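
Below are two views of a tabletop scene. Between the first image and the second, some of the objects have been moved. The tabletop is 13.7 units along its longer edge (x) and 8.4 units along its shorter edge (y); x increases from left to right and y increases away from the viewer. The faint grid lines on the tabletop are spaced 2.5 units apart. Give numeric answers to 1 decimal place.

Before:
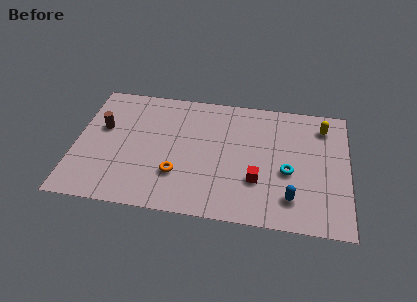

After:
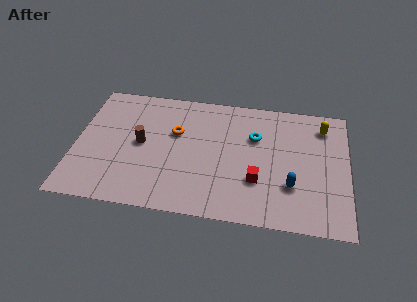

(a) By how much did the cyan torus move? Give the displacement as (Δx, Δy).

(-1.7, 2.1)

From the two frames, the cyan torus sits at roughly (10.7, 3.5) before and (9.0, 5.6) after.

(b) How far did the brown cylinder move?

2.2

The brown cylinder was near (1.3, 5.1) before and (3.3, 4.3) after, so it travelled √(2.0² + 0.8²) ≈ 2.2 units.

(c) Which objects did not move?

the yellow capsule and the red cube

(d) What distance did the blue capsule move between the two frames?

0.8

The blue capsule was near (10.9, 1.8) before and (10.9, 2.6) after, so it travelled √(0.0² + 0.8²) ≈ 0.8 units.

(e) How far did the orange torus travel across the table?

2.8

From (5.2, 2.5) to (5.0, 5.3), the orange torus covered √(0.2² + 2.8²) ≈ 2.8 units.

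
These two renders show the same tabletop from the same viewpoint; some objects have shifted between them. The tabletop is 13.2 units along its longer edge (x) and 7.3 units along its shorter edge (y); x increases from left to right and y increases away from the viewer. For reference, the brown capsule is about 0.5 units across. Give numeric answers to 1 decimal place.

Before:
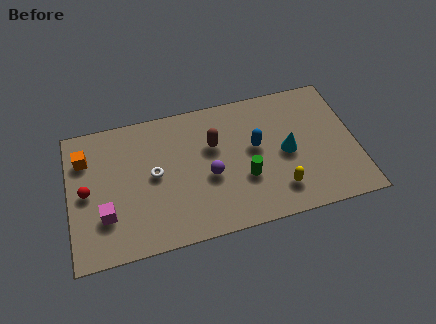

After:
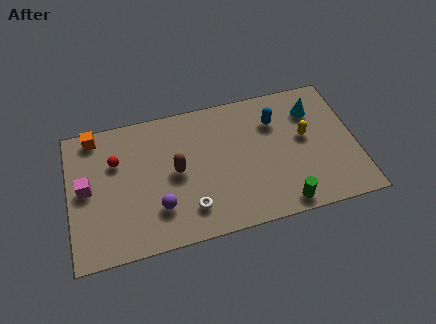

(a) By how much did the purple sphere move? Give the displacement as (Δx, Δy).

(-2.4, -1.1)

The purple sphere started near (6.4, 3.1) and ended near (4.0, 2.0).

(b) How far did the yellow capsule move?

2.9

The yellow capsule was near (9.5, 1.6) before and (10.9, 4.1) after, so it travelled √(1.4² + 2.5²) ≈ 2.9 units.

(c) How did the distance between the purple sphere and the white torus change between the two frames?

-1.1

The distance was about 2.6 in the first image and 1.5 in the second, so they moved 1.1 units closer together.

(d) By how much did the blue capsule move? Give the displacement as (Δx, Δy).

(1.0, 1.2)

The blue capsule was at about (8.6, 4.1) and moved to about (9.6, 5.3).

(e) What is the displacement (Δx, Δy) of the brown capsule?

(-1.8, -1.0)

From the two frames, the brown capsule sits at roughly (6.7, 4.7) before and (4.9, 3.7) after.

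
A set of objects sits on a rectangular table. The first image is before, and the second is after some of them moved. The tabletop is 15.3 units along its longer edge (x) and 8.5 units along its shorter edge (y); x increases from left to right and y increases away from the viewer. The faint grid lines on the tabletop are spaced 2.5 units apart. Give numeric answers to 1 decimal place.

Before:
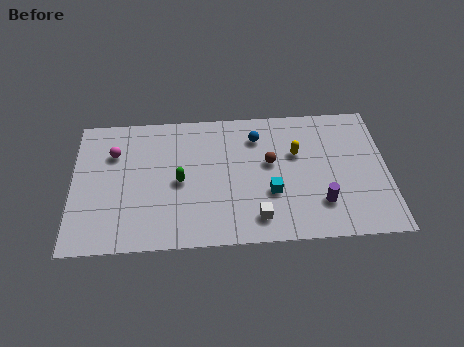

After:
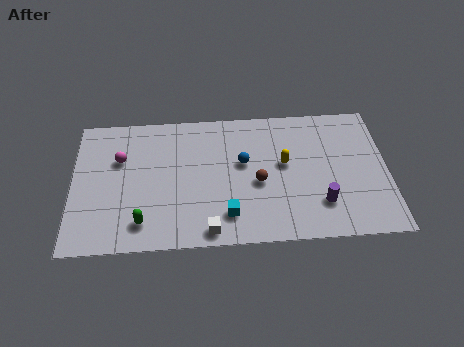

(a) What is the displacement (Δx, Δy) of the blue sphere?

(-0.7, -1.6)

The blue sphere was at about (9.0, 6.6) and moved to about (8.3, 5.0).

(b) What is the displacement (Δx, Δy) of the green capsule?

(-1.8, -2.4)

From the two frames, the green capsule sits at roughly (5.2, 4.0) before and (3.4, 1.6) after.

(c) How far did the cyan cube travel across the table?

2.4

From (9.6, 3.0) to (7.5, 1.8), the cyan cube covered √(2.1² + 1.2²) ≈ 2.4 units.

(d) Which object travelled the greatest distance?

the green capsule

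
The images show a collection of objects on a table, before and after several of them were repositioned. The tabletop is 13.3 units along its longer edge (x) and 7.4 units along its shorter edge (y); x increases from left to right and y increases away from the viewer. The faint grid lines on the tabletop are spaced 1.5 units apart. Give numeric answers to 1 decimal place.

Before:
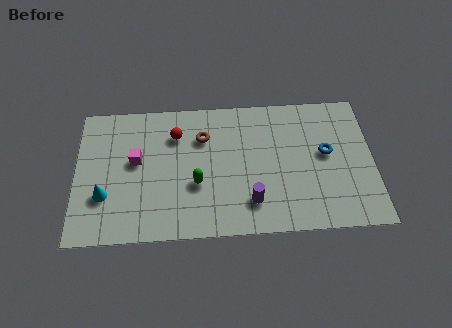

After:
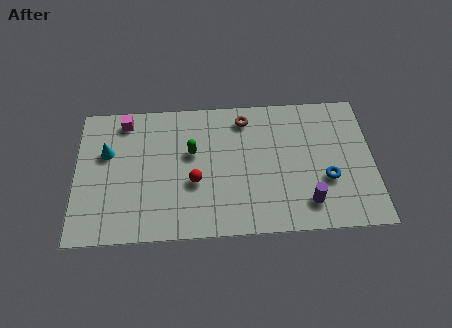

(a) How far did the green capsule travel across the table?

1.7

From (5.4, 2.8) to (5.2, 4.5), the green capsule covered √(0.2² + 1.7²) ≈ 1.7 units.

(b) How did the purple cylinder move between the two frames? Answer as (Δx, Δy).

(2.5, -0.2)

The purple cylinder was at about (7.8, 1.7) and moved to about (10.3, 1.5).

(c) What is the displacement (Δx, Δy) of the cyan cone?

(0.1, 2.3)

From the two frames, the cyan cone sits at roughly (1.3, 2.4) before and (1.4, 4.7) after.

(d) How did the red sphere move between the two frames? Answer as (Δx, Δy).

(0.8, -2.6)

The red sphere was at about (4.5, 5.5) and moved to about (5.3, 2.9).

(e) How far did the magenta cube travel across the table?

2.3

The magenta cube moved from about (2.7, 4.2) to (2.2, 6.4), a distance of √(0.5² + 2.2²) ≈ 2.3.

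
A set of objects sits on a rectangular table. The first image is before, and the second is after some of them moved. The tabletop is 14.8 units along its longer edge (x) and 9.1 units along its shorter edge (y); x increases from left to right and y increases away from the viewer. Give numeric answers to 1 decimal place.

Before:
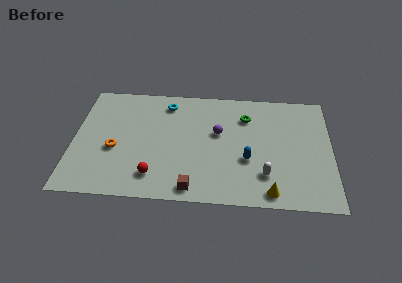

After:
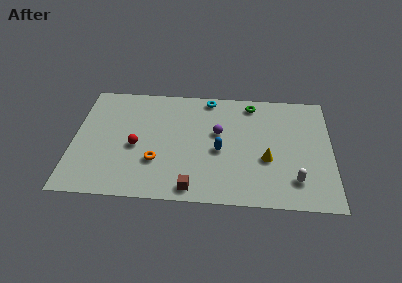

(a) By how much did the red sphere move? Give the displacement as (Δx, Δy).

(-1.1, 2.2)

The red sphere was at about (4.7, 1.8) and moved to about (3.6, 4.0).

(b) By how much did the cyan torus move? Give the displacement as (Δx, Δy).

(2.4, 0.6)

The cyan torus was at about (5.3, 7.6) and moved to about (7.7, 8.2).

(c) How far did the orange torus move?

2.5

The orange torus was near (2.4, 3.7) before and (4.8, 2.9) after, so it travelled √(2.4² + 0.8²) ≈ 2.5 units.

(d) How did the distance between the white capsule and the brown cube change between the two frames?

+1.6

They were about 4.3 units apart before and 5.9 after — 1.6 units further apart.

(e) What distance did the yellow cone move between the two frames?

2.5

From (11.3, 1.0) to (11.1, 3.5), the yellow cone covered √(0.2² + 2.5²) ≈ 2.5 units.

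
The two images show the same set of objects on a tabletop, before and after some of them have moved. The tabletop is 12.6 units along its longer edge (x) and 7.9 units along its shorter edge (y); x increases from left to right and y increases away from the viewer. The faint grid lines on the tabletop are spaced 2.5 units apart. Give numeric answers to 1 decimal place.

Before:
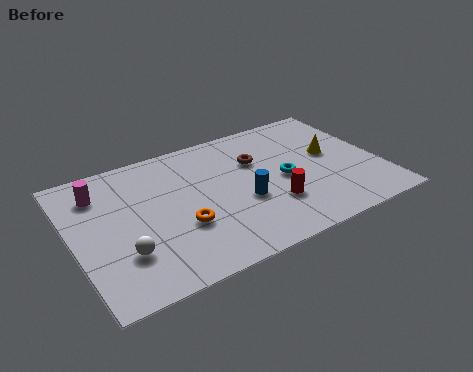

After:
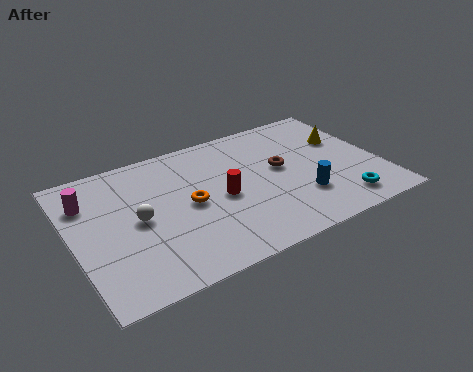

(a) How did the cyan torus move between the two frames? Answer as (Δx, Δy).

(2.0, -2.4)

From the two frames, the cyan torus sits at roughly (8.6, 3.7) before and (10.6, 1.3) after.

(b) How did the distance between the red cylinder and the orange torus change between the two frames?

-2.4

Before: roughly 3.7 units apart; after: 1.3. That's 2.4 units closer together.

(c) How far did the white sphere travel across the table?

1.8

The white sphere was near (1.8, 2.3) before and (2.6, 3.9) after, so it travelled √(0.8² + 1.6²) ≈ 1.8 units.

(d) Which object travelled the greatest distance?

the cyan torus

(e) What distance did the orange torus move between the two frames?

1.2

The orange torus was near (4.2, 2.8) before and (4.7, 3.9) after, so it travelled √(0.5² + 1.1²) ≈ 1.2 units.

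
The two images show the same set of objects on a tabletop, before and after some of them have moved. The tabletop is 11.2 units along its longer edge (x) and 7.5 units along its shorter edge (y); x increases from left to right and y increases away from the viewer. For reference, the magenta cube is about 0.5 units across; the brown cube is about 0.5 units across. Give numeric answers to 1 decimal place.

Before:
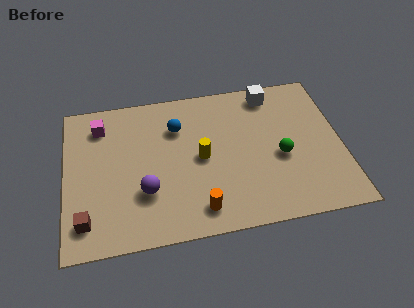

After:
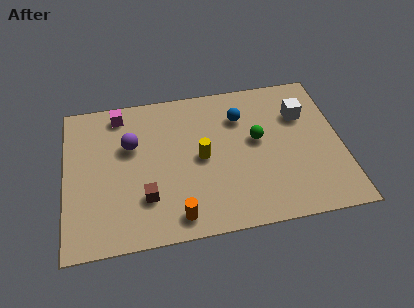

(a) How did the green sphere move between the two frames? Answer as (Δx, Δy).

(-0.9, 1.0)

From the two frames, the green sphere sits at roughly (8.7, 3.2) before and (7.8, 4.2) after.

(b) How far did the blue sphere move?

2.6

The blue sphere was near (4.6, 5.4) before and (7.2, 5.5) after, so it travelled √(2.6² + 0.1²) ≈ 2.6 units.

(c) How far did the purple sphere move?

2.5

The purple sphere was near (3.2, 2.4) before and (2.7, 4.8) after, so it travelled √(0.5² + 2.4²) ≈ 2.5 units.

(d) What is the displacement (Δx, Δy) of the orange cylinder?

(-0.9, -0.2)

The orange cylinder started near (5.3, 1.2) and ended near (4.4, 1.0).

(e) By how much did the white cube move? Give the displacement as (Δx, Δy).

(1.2, -1.3)

The white cube started near (8.5, 6.5) and ended near (9.7, 5.2).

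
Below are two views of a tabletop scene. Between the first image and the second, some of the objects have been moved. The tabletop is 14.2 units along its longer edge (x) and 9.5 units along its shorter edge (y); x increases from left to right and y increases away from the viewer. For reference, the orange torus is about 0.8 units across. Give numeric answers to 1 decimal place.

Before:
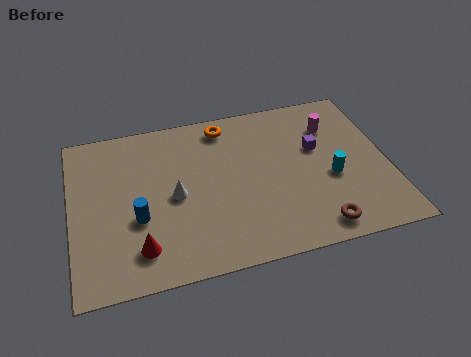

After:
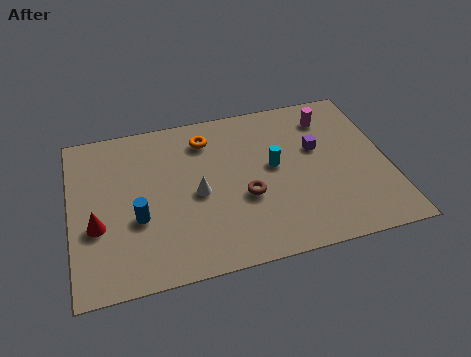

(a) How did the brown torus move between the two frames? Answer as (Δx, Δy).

(-3.0, 2.5)

The brown torus was at about (10.7, 1.2) and moved to about (7.7, 3.7).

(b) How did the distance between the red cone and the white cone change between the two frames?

+1.5

Before: roughly 3.1 units apart; after: 4.6. That's 1.5 units further apart.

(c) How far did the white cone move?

1.0

From (4.6, 4.5) to (5.6, 4.4), the white cone covered √(1.0² + 0.1²) ≈ 1.0 units.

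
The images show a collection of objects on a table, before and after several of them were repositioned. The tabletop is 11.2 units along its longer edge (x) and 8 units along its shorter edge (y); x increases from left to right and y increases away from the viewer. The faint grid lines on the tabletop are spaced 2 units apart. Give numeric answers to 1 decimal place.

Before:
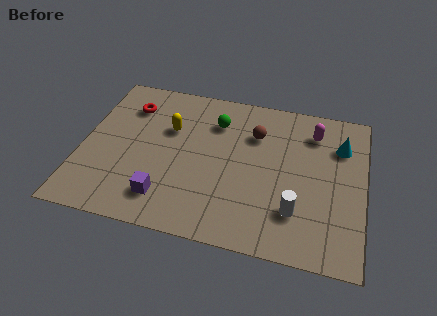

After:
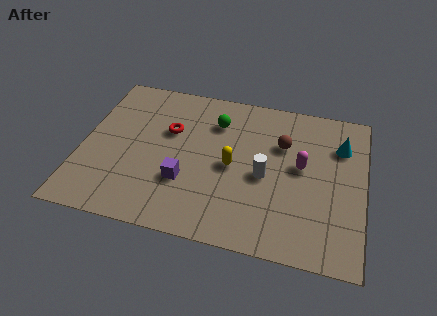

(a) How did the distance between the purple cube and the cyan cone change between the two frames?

-1.1

The distance was about 7.9 in the first image and 6.8 in the second, so they moved 1.1 units closer together.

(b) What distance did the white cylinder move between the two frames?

2.0

From (8.6, 2.1) to (7.3, 3.6), the white cylinder covered √(1.3² + 1.5²) ≈ 2.0 units.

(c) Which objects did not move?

the cyan cone and the green sphere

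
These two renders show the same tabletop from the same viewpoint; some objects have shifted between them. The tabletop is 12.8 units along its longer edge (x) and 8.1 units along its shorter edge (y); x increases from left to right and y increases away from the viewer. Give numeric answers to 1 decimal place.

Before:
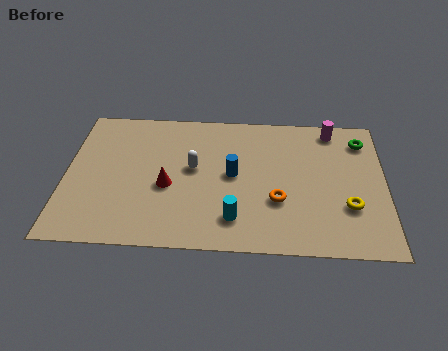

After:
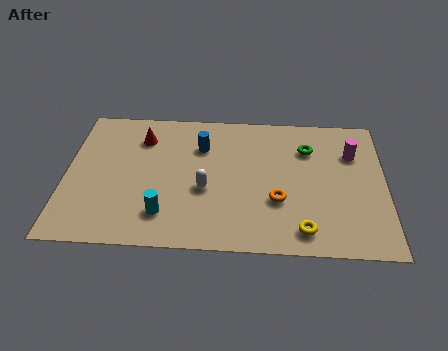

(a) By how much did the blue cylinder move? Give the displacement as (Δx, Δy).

(-1.3, 1.6)

The blue cylinder was at about (6.7, 4.2) and moved to about (5.4, 5.8).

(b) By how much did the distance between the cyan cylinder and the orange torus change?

+2.6

Before: roughly 2.0 units apart; after: 4.6. That's 2.6 units further apart.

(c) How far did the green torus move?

2.3

From (11.9, 6.5) to (9.7, 5.9), the green torus covered √(2.2² + 0.6²) ≈ 2.3 units.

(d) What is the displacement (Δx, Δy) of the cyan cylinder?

(-2.8, 0.1)

The cyan cylinder was at about (6.8, 1.7) and moved to about (4.0, 1.8).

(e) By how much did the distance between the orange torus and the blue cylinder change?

+2.0

They were about 2.3 units apart before and 4.3 after — 2.0 units further apart.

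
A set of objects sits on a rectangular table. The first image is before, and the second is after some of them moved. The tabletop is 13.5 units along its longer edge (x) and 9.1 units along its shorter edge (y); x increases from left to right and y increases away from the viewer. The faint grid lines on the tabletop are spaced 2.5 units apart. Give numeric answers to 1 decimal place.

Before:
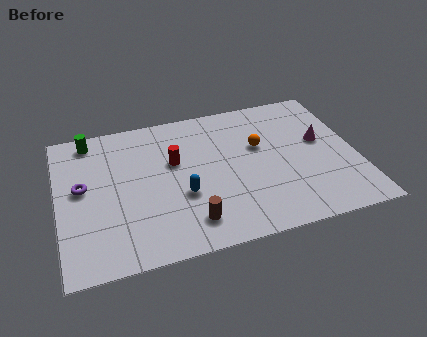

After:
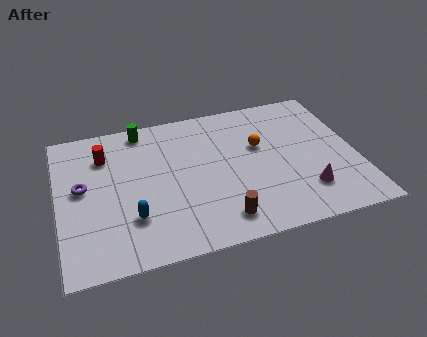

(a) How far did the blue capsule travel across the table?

2.4

The blue capsule moved from about (5.5, 3.4) to (3.2, 2.6), a distance of √(2.3² + 0.8²) ≈ 2.4.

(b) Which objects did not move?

the orange sphere and the purple torus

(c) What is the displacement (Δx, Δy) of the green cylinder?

(2.4, 0.1)

The green cylinder started near (1.6, 8.0) and ended near (4.0, 8.1).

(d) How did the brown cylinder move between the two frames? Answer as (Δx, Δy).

(1.4, -0.2)

From the two frames, the brown cylinder sits at roughly (5.7, 1.7) before and (7.1, 1.5) after.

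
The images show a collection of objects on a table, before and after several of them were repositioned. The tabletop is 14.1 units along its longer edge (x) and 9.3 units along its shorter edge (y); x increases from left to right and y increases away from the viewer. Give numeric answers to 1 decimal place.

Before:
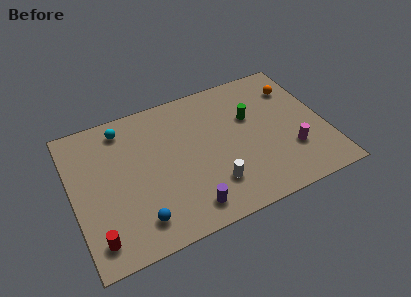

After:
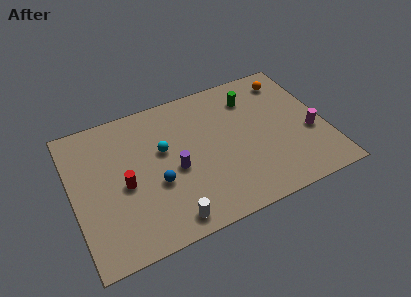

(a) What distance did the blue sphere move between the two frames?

2.2

From (3.3, 1.7) to (4.5, 3.6), the blue sphere covered √(1.2² + 1.9²) ≈ 2.2 units.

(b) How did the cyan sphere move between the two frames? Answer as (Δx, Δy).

(2.0, -2.3)

The cyan sphere was at about (3.1, 7.9) and moved to about (5.1, 5.6).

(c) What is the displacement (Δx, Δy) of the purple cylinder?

(-0.4, 2.7)

The purple cylinder was at about (6.0, 1.4) and moved to about (5.6, 4.1).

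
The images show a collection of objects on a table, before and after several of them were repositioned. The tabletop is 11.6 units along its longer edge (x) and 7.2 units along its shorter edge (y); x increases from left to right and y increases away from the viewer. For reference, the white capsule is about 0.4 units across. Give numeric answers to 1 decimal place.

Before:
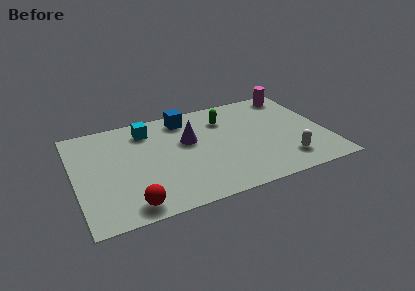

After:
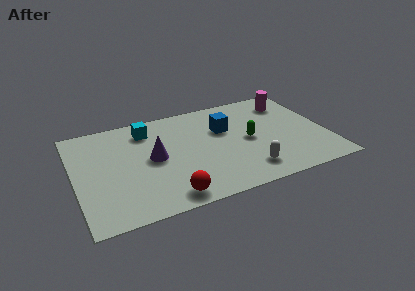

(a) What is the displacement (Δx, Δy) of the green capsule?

(0.9, -1.9)

The green capsule was at about (7.1, 5.4) and moved to about (8.0, 3.5).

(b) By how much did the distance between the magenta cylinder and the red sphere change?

-2.0

They were about 9.8 units apart before and 7.8 after — 2.0 units closer together.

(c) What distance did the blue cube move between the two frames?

2.2

The blue cube moved from about (5.3, 6.1) to (7.0, 4.7), a distance of √(1.7² + 1.4²) ≈ 2.2.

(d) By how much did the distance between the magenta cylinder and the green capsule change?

-0.4

They were about 3.5 units apart before and 3.1 after — 0.4 units closer together.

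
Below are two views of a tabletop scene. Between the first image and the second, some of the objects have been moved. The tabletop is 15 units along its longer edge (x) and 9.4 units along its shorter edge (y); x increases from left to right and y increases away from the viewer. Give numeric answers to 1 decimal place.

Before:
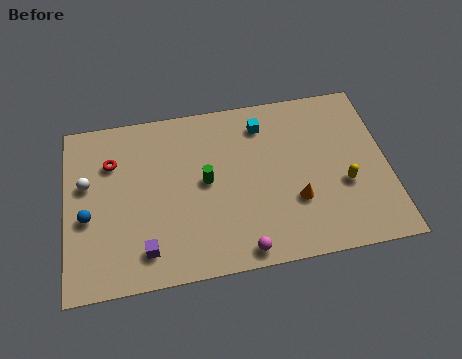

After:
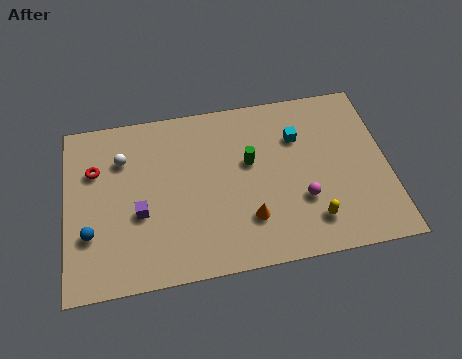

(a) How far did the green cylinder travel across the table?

2.2

From (6.5, 4.9) to (8.6, 5.6), the green cylinder covered √(2.1² + 0.7²) ≈ 2.2 units.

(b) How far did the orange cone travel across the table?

2.3

From (10.6, 3.1) to (8.4, 2.5), the orange cone covered √(2.2² + 0.6²) ≈ 2.3 units.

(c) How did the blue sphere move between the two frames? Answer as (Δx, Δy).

(0.1, -0.9)

The blue sphere was at about (1.0, 3.9) and moved to about (1.1, 3.0).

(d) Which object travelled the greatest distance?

the magenta sphere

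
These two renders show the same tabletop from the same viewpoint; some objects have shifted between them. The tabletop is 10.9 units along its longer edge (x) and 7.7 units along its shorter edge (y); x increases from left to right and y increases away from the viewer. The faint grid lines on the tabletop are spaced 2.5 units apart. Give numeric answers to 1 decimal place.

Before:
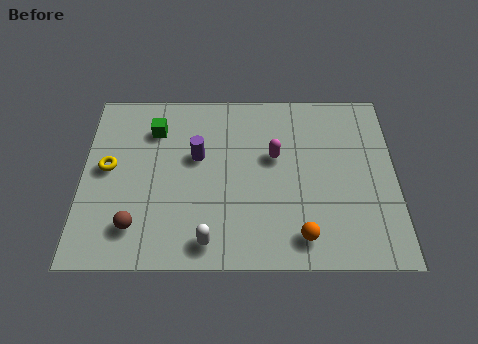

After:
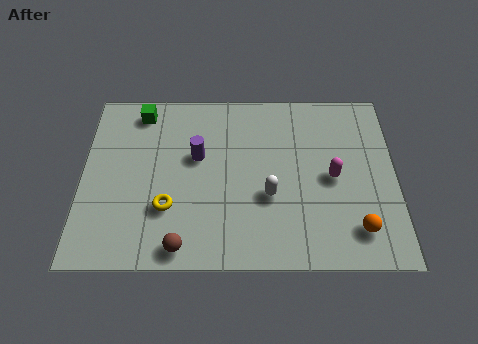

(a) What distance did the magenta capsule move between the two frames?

2.2

The magenta capsule was near (6.7, 4.6) before and (8.7, 3.7) after, so it travelled √(2.0² + 0.9²) ≈ 2.2 units.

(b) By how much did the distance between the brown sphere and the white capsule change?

+1.1

Before: roughly 2.6 units apart; after: 3.7. That's 1.1 units further apart.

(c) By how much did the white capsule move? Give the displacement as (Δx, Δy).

(2.1, 1.9)

From the two frames, the white capsule sits at roughly (4.4, 1.0) before and (6.5, 2.9) after.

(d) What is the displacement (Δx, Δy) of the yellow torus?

(2.1, -1.7)

The yellow torus was at about (0.9, 4.1) and moved to about (3.0, 2.4).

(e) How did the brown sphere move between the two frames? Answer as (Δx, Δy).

(1.6, -0.8)

From the two frames, the brown sphere sits at roughly (1.9, 1.6) before and (3.5, 0.8) after.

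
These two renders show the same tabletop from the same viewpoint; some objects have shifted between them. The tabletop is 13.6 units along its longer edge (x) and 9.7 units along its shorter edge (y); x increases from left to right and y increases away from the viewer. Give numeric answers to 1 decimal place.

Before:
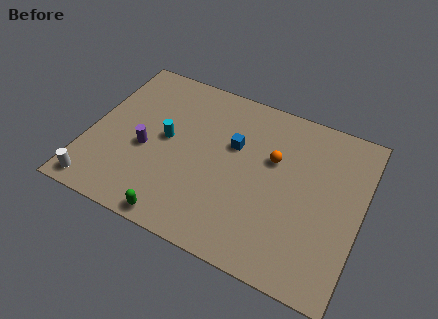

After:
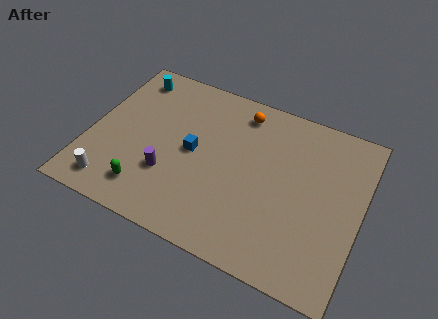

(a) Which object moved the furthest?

the cyan cylinder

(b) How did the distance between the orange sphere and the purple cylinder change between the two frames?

-0.6

The distance was about 6.5 in the first image and 5.9 in the second, so they moved 0.6 units closer together.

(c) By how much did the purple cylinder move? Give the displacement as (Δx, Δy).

(1.3, -1.0)

The purple cylinder started near (2.9, 4.1) and ended near (4.2, 3.1).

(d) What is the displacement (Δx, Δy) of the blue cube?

(-1.9, -1.2)

From the two frames, the blue cube sits at roughly (7.1, 6.1) before and (5.2, 4.9) after.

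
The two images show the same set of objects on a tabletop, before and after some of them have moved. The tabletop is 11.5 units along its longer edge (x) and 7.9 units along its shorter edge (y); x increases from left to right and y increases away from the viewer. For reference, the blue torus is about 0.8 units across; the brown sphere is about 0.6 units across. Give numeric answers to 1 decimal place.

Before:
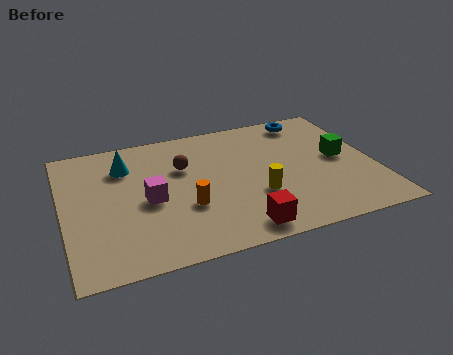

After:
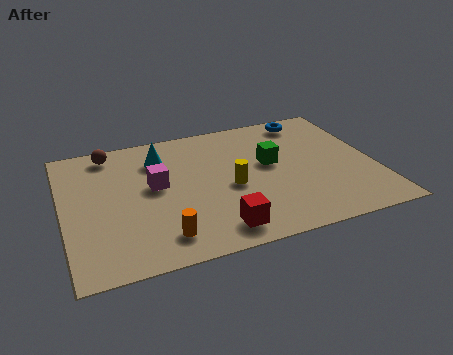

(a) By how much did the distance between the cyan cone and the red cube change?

-1.1

Before: roughly 6.2 units apart; after: 5.1. That's 1.1 units closer together.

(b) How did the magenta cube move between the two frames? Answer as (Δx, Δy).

(0.3, 0.8)

The magenta cube was at about (3.1, 3.6) and moved to about (3.4, 4.4).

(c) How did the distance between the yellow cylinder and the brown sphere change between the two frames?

+1.9

Before: roughly 3.5 units apart; after: 5.4. That's 1.9 units further apart.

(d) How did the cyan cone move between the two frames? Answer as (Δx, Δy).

(1.3, 0.1)

From the two frames, the cyan cone sits at roughly (2.4, 5.9) before and (3.7, 6.0) after.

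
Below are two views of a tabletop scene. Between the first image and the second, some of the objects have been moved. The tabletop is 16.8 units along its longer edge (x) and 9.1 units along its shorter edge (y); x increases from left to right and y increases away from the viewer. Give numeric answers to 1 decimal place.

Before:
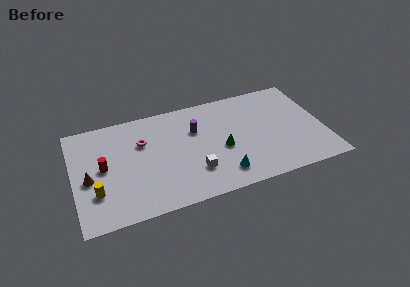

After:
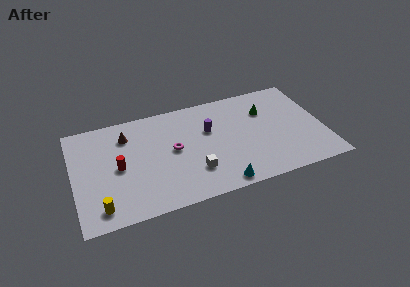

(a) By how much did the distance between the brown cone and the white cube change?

-0.9

Before: roughly 7.1 units apart; after: 6.2. That's 0.9 units closer together.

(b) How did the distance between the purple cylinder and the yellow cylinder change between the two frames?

+1.1

The distance was about 7.7 in the first image and 8.8 in the second, so they moved 1.1 units further apart.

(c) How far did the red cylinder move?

1.0

From (2.0, 4.7) to (3.0, 4.4), the red cylinder covered √(1.0² + 0.3²) ≈ 1.0 units.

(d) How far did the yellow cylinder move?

1.3

From (1.4, 2.7) to (1.6, 1.4), the yellow cylinder covered √(0.2² + 1.3²) ≈ 1.3 units.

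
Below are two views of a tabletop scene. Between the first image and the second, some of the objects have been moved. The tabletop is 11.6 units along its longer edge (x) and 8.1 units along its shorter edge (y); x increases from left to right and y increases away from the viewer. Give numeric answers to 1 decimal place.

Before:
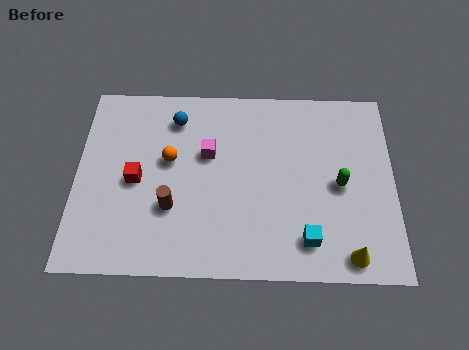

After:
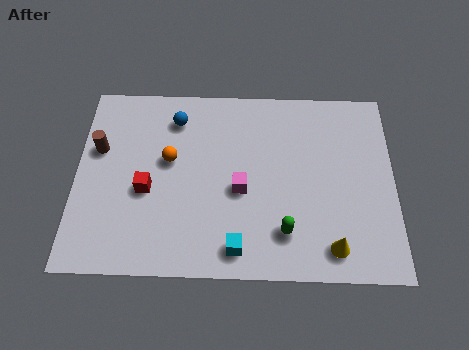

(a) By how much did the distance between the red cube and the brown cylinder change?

+0.8

Before: roughly 1.7 units apart; after: 2.5. That's 0.8 units further apart.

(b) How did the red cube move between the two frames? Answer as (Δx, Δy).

(0.4, -0.4)

From the two frames, the red cube sits at roughly (2.2, 3.8) before and (2.6, 3.4) after.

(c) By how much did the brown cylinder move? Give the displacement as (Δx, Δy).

(-2.7, 2.4)

The brown cylinder started near (3.5, 2.7) and ended near (0.8, 5.1).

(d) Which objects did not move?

the orange sphere and the blue sphere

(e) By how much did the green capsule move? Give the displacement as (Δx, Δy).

(-2.0, -2.0)

The green capsule was at about (9.6, 3.8) and moved to about (7.6, 1.8).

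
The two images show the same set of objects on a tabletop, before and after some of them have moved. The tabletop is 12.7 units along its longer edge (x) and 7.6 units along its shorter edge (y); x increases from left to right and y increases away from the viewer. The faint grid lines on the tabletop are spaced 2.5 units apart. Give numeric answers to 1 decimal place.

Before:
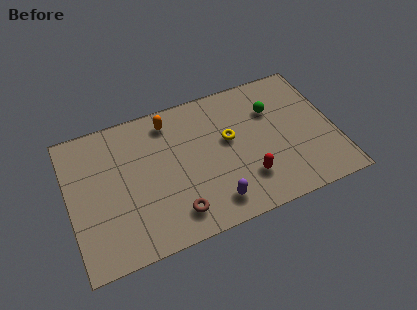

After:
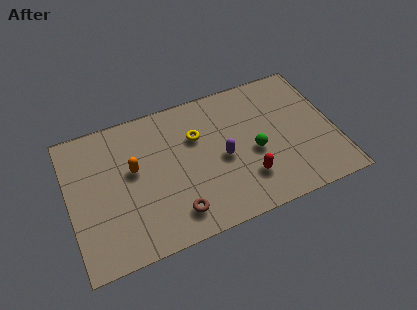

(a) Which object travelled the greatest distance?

the orange capsule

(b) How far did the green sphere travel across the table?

2.3

From (9.9, 5.3) to (8.8, 3.3), the green sphere covered √(1.1² + 2.0²) ≈ 2.3 units.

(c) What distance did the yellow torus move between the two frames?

1.7

The yellow torus was near (7.7, 4.4) before and (6.2, 5.1) after, so it travelled √(1.5² + 0.7²) ≈ 1.7 units.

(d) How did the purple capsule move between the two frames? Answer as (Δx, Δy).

(0.7, 2.2)

From the two frames, the purple capsule sits at roughly (6.6, 1.3) before and (7.3, 3.5) after.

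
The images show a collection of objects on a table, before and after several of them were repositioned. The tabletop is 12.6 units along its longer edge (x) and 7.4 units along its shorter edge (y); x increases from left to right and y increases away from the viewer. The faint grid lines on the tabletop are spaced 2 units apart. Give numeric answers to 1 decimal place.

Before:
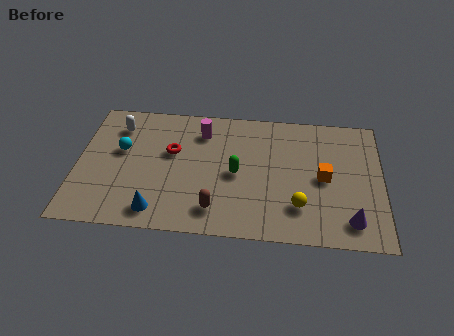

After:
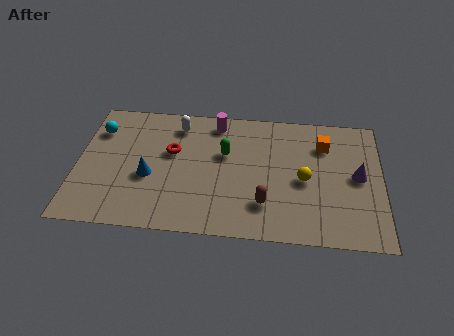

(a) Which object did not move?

the red torus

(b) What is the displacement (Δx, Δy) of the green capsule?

(-0.5, 1.1)

The green capsule was at about (6.6, 3.5) and moved to about (6.1, 4.6).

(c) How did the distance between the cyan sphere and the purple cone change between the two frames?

+0.9

The distance was about 10.0 in the first image and 10.9 in the second, so they moved 0.9 units further apart.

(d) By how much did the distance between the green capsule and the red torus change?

-0.7

The distance was about 2.9 in the first image and 2.2 in the second, so they moved 0.7 units closer together.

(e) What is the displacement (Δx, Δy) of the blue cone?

(-0.4, 1.9)

From the two frames, the blue cone sits at roughly (3.4, 1.1) before and (3.0, 3.0) after.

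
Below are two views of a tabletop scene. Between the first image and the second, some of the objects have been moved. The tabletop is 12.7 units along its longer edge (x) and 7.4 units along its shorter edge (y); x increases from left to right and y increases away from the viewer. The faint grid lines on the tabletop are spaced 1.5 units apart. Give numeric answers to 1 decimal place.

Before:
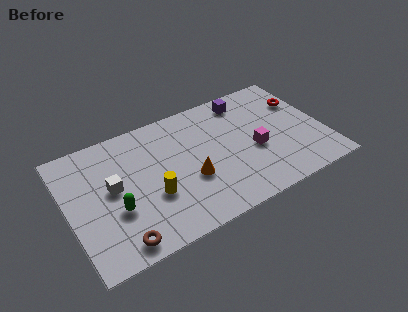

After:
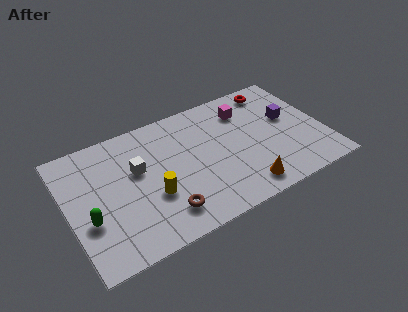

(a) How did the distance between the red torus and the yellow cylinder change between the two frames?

-0.6

The distance was about 8.3 in the first image and 7.7 in the second, so they moved 0.6 units closer together.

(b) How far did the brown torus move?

2.4

From (2.1, 0.9) to (4.4, 1.5), the brown torus covered √(2.3² + 0.6²) ≈ 2.4 units.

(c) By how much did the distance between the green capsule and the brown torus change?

+1.9

They were about 1.8 units apart before and 3.7 after — 1.9 units further apart.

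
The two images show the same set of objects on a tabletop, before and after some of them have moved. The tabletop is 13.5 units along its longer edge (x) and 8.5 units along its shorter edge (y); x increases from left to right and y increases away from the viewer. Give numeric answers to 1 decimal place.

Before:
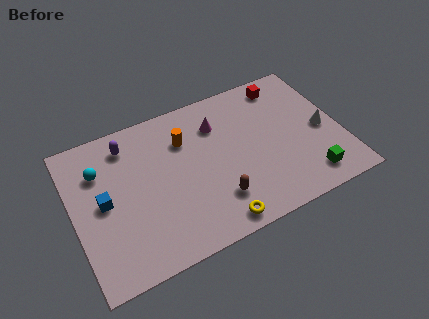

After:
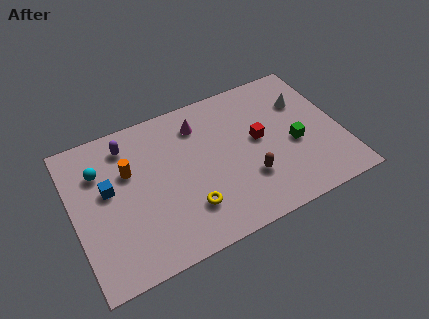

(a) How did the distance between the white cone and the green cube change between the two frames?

-0.3

They were about 2.7 units apart before and 2.4 after — 0.3 units closer together.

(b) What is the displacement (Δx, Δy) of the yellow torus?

(-1.2, 1.3)

The yellow torus started near (6.7, 0.9) and ended near (5.5, 2.2).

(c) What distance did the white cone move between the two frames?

2.1

From (12.6, 3.9) to (11.9, 5.9), the white cone covered √(0.7² + 2.0²) ≈ 2.1 units.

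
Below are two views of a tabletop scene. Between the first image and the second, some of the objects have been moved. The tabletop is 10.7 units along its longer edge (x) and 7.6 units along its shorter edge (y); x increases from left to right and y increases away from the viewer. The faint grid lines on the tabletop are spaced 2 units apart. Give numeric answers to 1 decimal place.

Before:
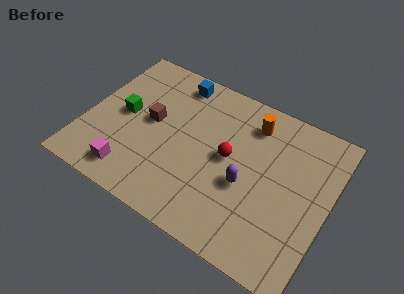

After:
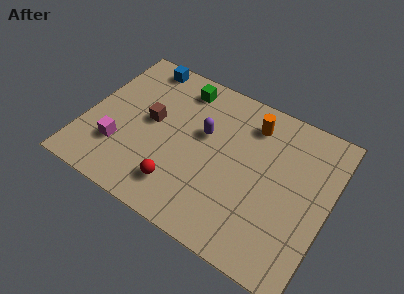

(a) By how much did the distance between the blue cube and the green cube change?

-1.4

The distance was about 3.3 in the first image and 1.9 in the second, so they moved 1.4 units closer together.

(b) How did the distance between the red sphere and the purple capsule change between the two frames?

+1.8

Before: roughly 1.3 units apart; after: 3.1. That's 1.8 units further apart.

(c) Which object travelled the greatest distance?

the green cube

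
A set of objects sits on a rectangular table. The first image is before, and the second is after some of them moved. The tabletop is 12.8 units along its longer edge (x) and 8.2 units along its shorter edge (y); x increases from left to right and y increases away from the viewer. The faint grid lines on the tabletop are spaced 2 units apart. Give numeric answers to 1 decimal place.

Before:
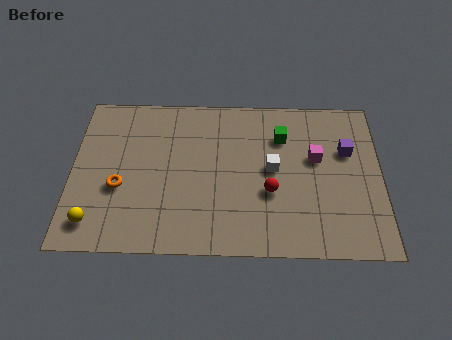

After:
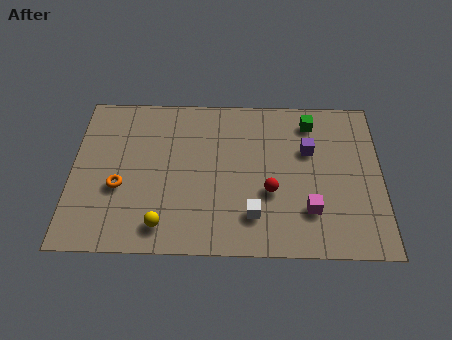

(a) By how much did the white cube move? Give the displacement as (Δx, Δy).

(-0.8, -2.4)

The white cube was at about (8.3, 4.3) and moved to about (7.5, 1.9).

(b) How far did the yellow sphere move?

2.8

The yellow sphere moved from about (1.0, 1.4) to (3.8, 1.3), a distance of √(2.8² + 0.1²) ≈ 2.8.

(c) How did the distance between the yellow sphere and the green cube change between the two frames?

-0.8

Before: roughly 9.0 units apart; after: 8.2. That's 0.8 units closer together.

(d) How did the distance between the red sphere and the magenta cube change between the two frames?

-0.8

They were about 2.6 units apart before and 1.8 after — 0.8 units closer together.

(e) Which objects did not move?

the orange torus and the red sphere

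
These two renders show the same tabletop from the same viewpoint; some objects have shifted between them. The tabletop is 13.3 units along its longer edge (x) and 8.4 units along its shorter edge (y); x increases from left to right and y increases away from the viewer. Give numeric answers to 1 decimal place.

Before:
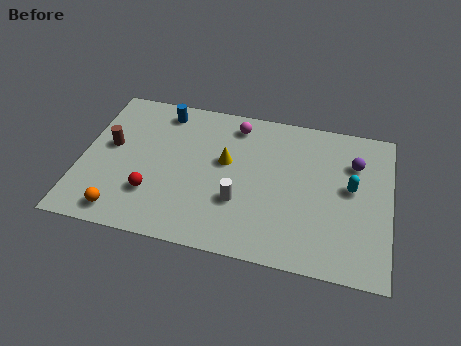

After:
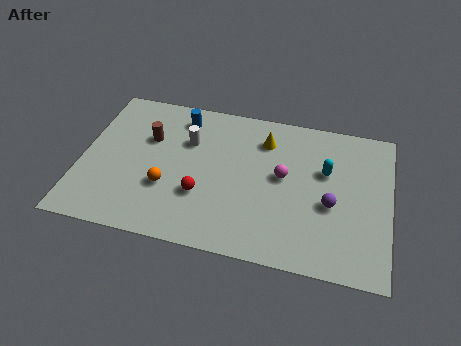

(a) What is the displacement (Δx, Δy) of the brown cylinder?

(1.6, 0.8)

The brown cylinder was at about (1.2, 4.7) and moved to about (2.8, 5.5).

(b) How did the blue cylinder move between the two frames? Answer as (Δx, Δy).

(0.8, -0.2)

From the two frames, the blue cylinder sits at roughly (3.3, 7.2) before and (4.1, 7.0) after.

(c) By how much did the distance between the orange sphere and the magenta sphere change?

-2.3

The distance was about 7.5 in the first image and 5.2 in the second, so they moved 2.3 units closer together.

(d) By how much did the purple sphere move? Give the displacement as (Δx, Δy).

(-0.9, -2.5)

From the two frames, the purple sphere sits at roughly (11.7, 6.0) before and (10.8, 3.5) after.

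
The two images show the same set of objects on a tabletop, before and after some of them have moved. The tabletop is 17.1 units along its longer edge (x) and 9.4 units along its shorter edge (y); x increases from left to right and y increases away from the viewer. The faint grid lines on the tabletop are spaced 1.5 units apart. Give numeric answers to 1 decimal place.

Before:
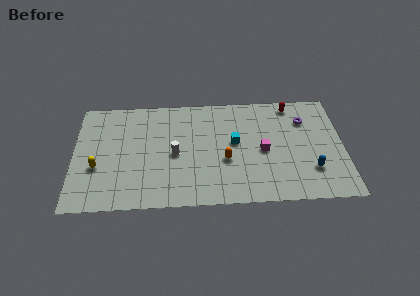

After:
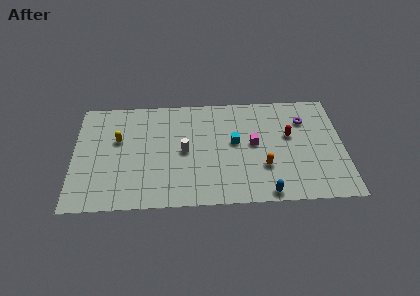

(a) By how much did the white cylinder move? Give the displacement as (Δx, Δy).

(0.6, 0.2)

From the two frames, the white cylinder sits at roughly (6.4, 4.4) before and (7.0, 4.6) after.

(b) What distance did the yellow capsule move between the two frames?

2.6

The yellow capsule was near (1.5, 3.5) before and (2.8, 5.8) after, so it travelled √(1.3² + 2.3²) ≈ 2.6 units.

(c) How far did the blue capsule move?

3.4

From (15.0, 2.6) to (12.1, 0.8), the blue capsule covered √(2.9² + 1.8²) ≈ 3.4 units.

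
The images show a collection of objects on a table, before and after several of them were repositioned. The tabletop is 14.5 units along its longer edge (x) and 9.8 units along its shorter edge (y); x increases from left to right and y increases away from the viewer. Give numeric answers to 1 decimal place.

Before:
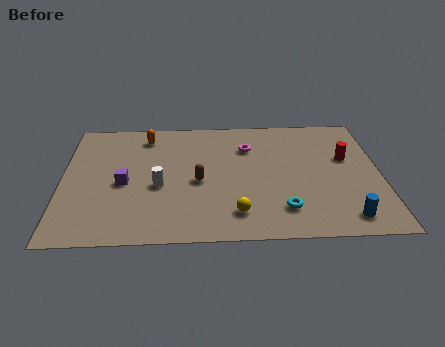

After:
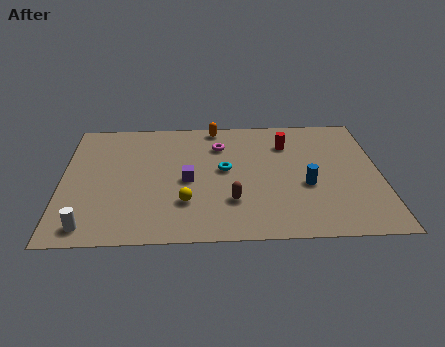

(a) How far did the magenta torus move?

1.3

The magenta torus moved from about (8.5, 7.1) to (7.2, 7.3), a distance of √(1.3² + 0.2²) ≈ 1.3.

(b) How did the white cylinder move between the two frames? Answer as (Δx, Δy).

(-3.1, -2.9)

The white cylinder was at about (4.4, 4.1) and moved to about (1.3, 1.2).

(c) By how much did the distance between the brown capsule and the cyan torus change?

-1.9

They were about 4.4 units apart before and 2.5 after — 1.9 units closer together.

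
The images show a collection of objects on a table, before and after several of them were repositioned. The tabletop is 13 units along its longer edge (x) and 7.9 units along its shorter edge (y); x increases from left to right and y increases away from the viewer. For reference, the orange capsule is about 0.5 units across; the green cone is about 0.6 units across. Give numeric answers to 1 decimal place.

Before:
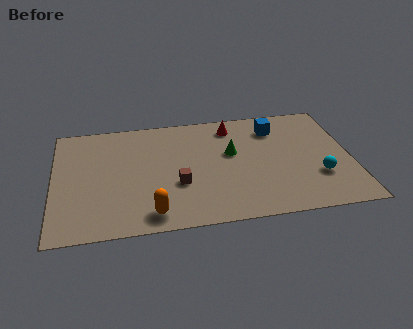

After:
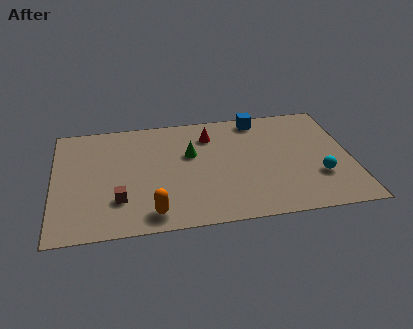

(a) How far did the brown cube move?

2.7

The brown cube moved from about (5.4, 2.9) to (2.8, 2.2), a distance of √(2.6² + 0.7²) ≈ 2.7.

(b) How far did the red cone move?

1.1

The red cone was near (7.9, 6.6) before and (6.9, 6.1) after, so it travelled √(1.0² + 0.5²) ≈ 1.1 units.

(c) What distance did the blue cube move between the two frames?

1.1

From (9.8, 6.2) to (9.1, 7.0), the blue cube covered √(0.7² + 0.8²) ≈ 1.1 units.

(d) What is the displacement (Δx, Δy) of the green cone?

(-1.8, 0.2)

The green cone started near (7.8, 4.7) and ended near (6.0, 4.9).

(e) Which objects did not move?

the cyan sphere and the orange capsule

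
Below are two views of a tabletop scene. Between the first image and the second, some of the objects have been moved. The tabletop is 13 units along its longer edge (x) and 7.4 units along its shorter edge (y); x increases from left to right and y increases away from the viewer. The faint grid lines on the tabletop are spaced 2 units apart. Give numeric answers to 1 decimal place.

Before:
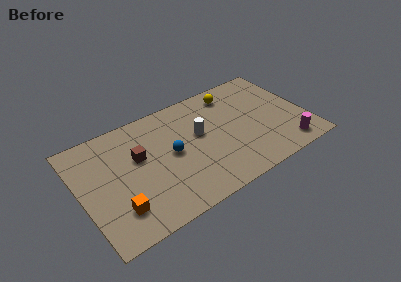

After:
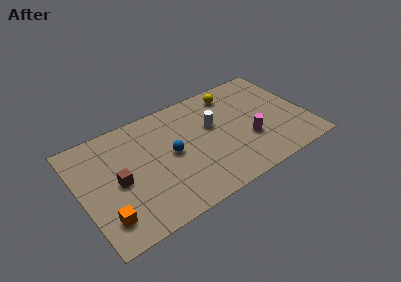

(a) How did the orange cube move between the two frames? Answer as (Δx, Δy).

(-0.7, -0.2)

From the two frames, the orange cube sits at roughly (1.8, 1.8) before and (1.1, 1.6) after.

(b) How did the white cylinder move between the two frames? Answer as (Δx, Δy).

(0.8, 0.2)

From the two frames, the white cylinder sits at roughly (6.9, 4.3) before and (7.7, 4.5) after.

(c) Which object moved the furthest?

the magenta cylinder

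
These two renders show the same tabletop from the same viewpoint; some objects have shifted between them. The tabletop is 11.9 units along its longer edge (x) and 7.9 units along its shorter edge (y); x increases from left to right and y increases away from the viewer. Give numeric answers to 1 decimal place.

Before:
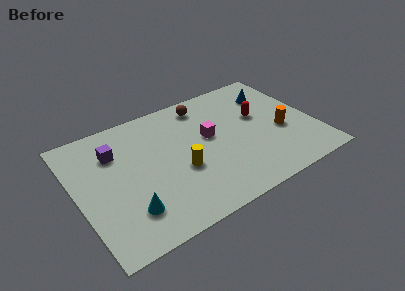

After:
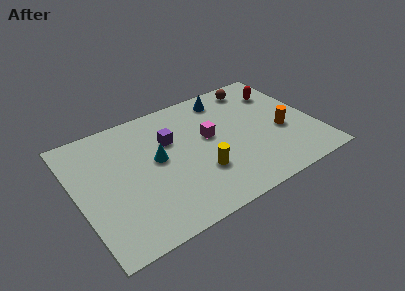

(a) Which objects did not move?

the magenta cube and the orange cylinder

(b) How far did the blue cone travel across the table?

2.4

The blue cone moved from about (10.2, 5.9) to (7.9, 6.7), a distance of √(2.3² + 0.8²) ≈ 2.4.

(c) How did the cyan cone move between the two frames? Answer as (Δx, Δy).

(1.8, 2.4)

The cyan cone was at about (2.2, 1.9) and moved to about (4.0, 4.3).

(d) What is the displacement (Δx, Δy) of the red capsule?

(1.3, 1.2)

The red capsule started near (9.3, 4.7) and ended near (10.6, 5.9).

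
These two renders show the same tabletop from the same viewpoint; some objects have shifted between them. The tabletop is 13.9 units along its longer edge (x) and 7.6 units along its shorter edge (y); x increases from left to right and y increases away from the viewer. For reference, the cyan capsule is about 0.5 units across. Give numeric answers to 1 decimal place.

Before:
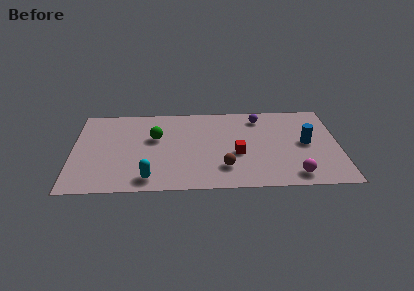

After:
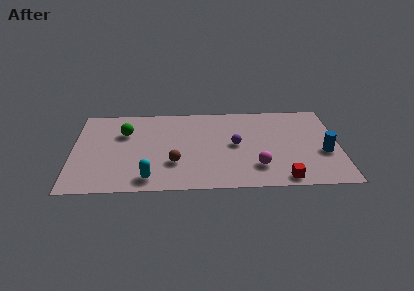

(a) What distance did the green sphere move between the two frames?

1.7

From (4.3, 4.7) to (2.7, 5.2), the green sphere covered √(1.6² + 0.5²) ≈ 1.7 units.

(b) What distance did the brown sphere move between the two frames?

2.6

The brown sphere was near (7.9, 1.9) before and (5.3, 2.4) after, so it travelled √(2.6² + 0.5²) ≈ 2.6 units.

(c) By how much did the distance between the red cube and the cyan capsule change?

+1.9

Before: roughly 5.0 units apart; after: 6.9. That's 1.9 units further apart.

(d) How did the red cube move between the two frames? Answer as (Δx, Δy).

(2.3, -2.3)

From the two frames, the red cube sits at roughly (8.6, 3.1) before and (10.9, 0.8) after.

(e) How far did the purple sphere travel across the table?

2.7

The purple sphere was near (9.8, 6.3) before and (8.5, 3.9) after, so it travelled √(1.3² + 2.4²) ≈ 2.7 units.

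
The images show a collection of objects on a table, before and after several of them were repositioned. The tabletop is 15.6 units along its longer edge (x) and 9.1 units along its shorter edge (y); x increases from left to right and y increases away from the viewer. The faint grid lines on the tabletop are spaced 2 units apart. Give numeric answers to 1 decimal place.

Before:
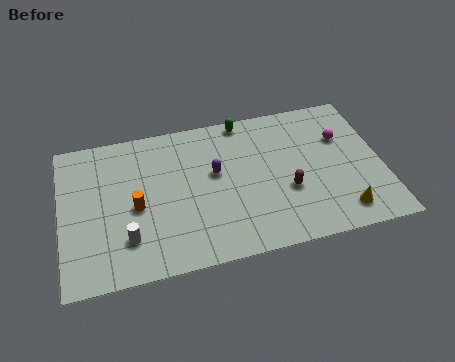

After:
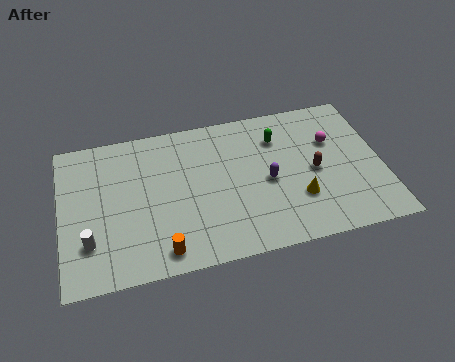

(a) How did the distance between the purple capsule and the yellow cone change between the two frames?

-5.0

The distance was about 7.0 in the first image and 2.0 in the second, so they moved 5.0 units closer together.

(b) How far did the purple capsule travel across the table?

2.7

From (7.5, 5.3) to (10.0, 4.2), the purple capsule covered √(2.5² + 1.1²) ≈ 2.7 units.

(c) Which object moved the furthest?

the orange cylinder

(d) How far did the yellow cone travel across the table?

2.4

From (13.4, 1.5) to (11.4, 2.8), the yellow cone covered √(2.0² + 1.3²) ≈ 2.4 units.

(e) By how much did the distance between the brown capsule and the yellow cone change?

-1.4

The distance was about 3.1 in the first image and 1.7 in the second, so they moved 1.4 units closer together.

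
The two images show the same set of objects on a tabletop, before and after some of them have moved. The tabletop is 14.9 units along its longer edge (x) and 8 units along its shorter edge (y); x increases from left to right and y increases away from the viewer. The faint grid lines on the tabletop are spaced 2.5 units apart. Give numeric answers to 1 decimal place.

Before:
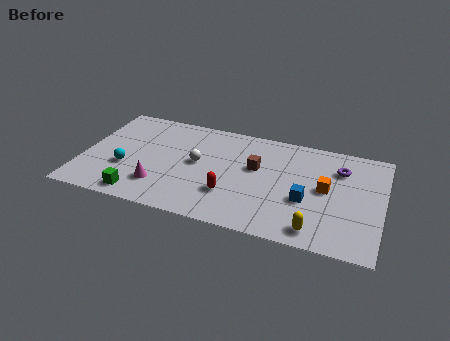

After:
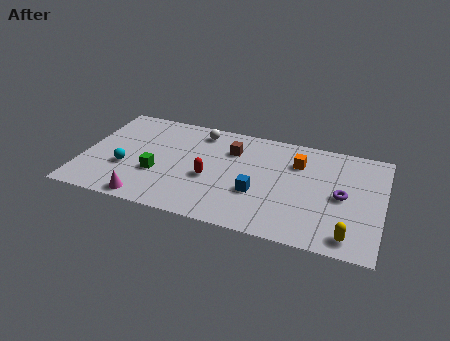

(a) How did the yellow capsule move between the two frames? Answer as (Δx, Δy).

(1.6, 0.0)

The yellow capsule started near (11.8, 1.1) and ended near (13.4, 1.1).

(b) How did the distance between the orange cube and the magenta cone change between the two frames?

+0.3

The distance was about 8.4 in the first image and 8.7 in the second, so they moved 0.3 units further apart.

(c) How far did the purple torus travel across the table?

2.0

The purple torus moved from about (12.7, 5.9) to (12.9, 3.9), a distance of √(0.2² + 2.0²) ≈ 2.0.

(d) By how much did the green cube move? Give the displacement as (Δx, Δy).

(0.7, 1.9)

The green cube was at about (3.1, 1.0) and moved to about (3.8, 2.9).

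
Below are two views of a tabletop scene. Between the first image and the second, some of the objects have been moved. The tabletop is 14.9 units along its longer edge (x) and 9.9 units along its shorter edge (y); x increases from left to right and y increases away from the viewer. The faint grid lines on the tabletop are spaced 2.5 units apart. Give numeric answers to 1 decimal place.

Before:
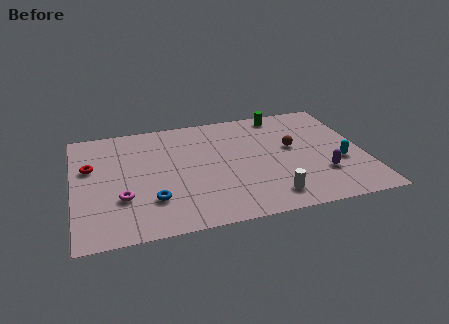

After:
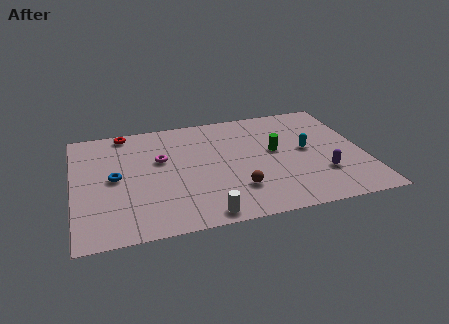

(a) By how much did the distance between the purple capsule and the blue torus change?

+2.0

Before: roughly 8.7 units apart; after: 10.7. That's 2.0 units further apart.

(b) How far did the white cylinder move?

3.5

The white cylinder was near (9.8, 1.6) before and (6.4, 0.9) after, so it travelled √(3.4² + 0.7²) ≈ 3.5 units.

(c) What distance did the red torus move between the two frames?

3.4

The red torus was near (0.9, 6.2) before and (2.8, 9.0) after, so it travelled √(1.9² + 2.8²) ≈ 3.4 units.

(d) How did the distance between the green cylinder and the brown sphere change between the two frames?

+0.4

They were about 3.2 units apart before and 3.6 after — 0.4 units further apart.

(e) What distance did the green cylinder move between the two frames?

3.4

The green cylinder was near (11.0, 8.8) before and (10.4, 5.5) after, so it travelled √(0.6² + 3.3²) ≈ 3.4 units.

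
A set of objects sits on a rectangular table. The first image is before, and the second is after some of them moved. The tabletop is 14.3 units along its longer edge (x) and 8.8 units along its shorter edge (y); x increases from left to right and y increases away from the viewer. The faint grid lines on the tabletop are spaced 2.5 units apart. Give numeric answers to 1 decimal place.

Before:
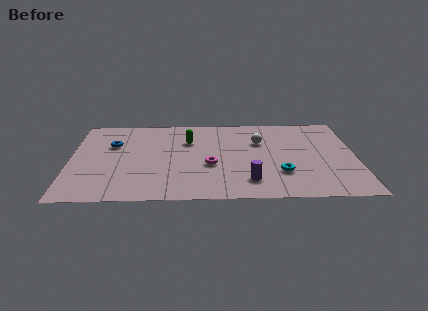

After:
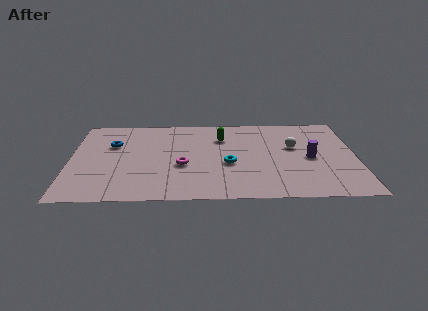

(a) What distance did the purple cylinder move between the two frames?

3.9

The purple cylinder was near (8.9, 1.8) before and (12.0, 4.1) after, so it travelled √(3.1² + 2.3²) ≈ 3.9 units.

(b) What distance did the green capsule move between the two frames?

1.7

The green capsule moved from about (5.9, 6.1) to (7.6, 6.4), a distance of √(1.7² + 0.3²) ≈ 1.7.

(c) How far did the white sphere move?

1.8

The white sphere was near (9.5, 5.9) before and (11.2, 5.3) after, so it travelled √(1.7² + 0.6²) ≈ 1.8 units.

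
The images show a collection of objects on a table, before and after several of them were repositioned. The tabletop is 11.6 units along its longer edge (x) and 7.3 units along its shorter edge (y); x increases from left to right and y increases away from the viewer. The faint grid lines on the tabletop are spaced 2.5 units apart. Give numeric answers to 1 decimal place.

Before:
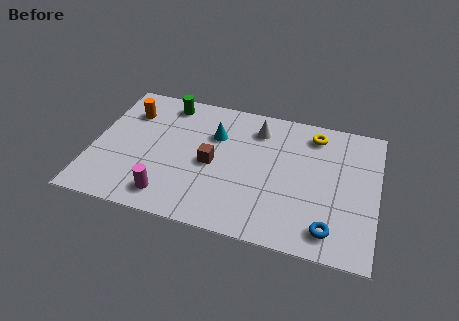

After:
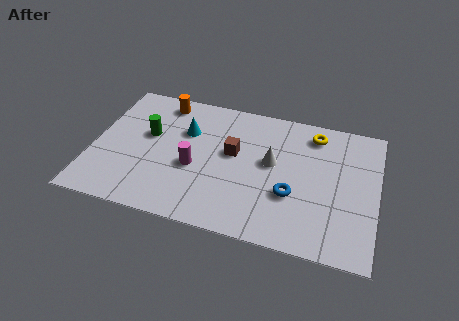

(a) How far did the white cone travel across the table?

1.8

The white cone was near (6.6, 5.8) before and (7.3, 4.1) after, so it travelled √(0.7² + 1.7²) ≈ 1.8 units.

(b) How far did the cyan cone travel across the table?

1.2

From (4.9, 5.0) to (3.7, 4.9), the cyan cone covered √(1.2² + 0.1²) ≈ 1.2 units.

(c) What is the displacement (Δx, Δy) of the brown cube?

(0.8, 0.8)

From the two frames, the brown cube sits at roughly (4.9, 3.4) before and (5.7, 4.2) after.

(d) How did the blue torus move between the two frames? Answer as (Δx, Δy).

(-1.6, 1.4)

From the two frames, the blue torus sits at roughly (9.8, 1.2) before and (8.2, 2.6) after.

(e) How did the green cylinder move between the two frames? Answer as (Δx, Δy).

(-0.6, -2.0)

The green cylinder started near (2.8, 6.3) and ended near (2.2, 4.3).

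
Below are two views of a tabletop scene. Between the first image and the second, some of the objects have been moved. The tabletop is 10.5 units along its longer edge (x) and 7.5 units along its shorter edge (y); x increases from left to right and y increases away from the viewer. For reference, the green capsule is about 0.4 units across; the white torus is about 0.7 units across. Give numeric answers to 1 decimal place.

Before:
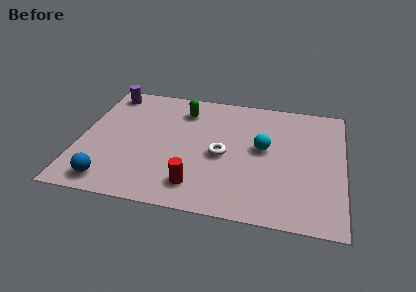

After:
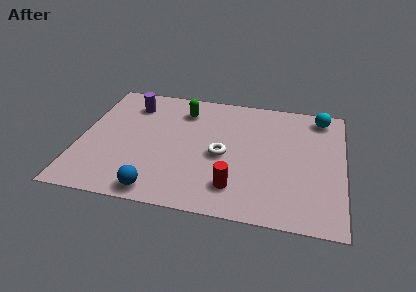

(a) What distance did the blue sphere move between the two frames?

1.9

The blue sphere moved from about (1.4, 1.0) to (3.3, 0.8), a distance of √(1.9² + 0.2²) ≈ 1.9.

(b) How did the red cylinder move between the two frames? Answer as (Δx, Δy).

(1.5, 0.2)

From the two frames, the red cylinder sits at roughly (4.8, 1.4) before and (6.3, 1.6) after.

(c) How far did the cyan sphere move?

3.3

The cyan sphere moved from about (7.3, 4.1) to (9.5, 6.5), a distance of √(2.2² + 2.4²) ≈ 3.3.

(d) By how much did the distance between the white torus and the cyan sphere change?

+3.2

The distance was about 1.7 in the first image and 4.9 in the second, so they moved 3.2 units further apart.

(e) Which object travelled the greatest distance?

the cyan sphere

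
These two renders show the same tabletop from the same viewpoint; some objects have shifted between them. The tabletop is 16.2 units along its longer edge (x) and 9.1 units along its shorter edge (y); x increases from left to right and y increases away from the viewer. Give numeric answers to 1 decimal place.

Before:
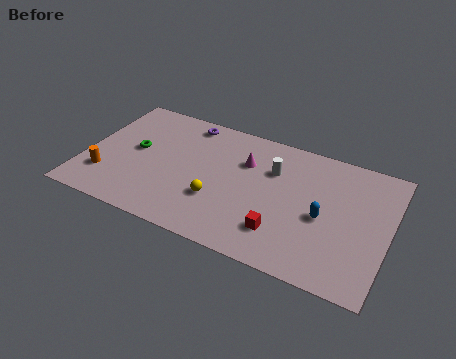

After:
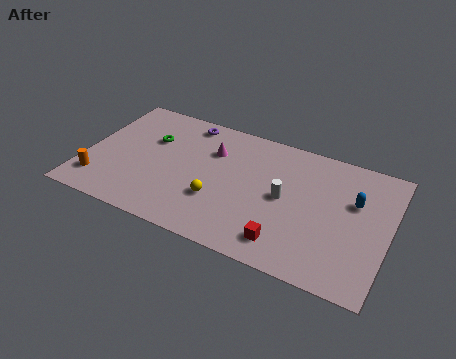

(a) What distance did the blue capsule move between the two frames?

2.3

The blue capsule moved from about (12.8, 4.1) to (14.3, 5.8), a distance of √(1.5² + 1.7²) ≈ 2.3.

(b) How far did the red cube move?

0.7

From (10.8, 2.2) to (11.1, 1.6), the red cube covered √(0.3² + 0.6²) ≈ 0.7 units.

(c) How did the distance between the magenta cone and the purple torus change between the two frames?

-1.5

The distance was about 3.8 in the first image and 2.3 in the second, so they moved 1.5 units closer together.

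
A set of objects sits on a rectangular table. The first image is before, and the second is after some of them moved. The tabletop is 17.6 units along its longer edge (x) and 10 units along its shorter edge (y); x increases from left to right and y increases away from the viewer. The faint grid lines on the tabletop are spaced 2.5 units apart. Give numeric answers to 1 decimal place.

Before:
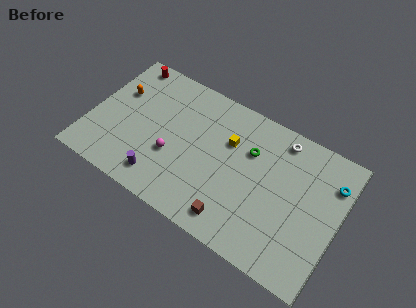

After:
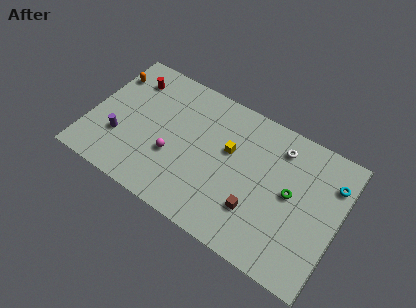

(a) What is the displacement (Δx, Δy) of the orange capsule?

(-0.8, 1.1)

The orange capsule was at about (1.6, 6.5) and moved to about (0.8, 7.6).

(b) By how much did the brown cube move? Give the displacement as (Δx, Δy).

(1.3, 1.4)

The brown cube was at about (10.8, 1.5) and moved to about (12.1, 2.9).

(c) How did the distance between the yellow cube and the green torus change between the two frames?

+3.1

They were about 1.5 units apart before and 4.6 after — 3.1 units further apart.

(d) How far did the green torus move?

3.4

The green torus moved from about (11.1, 6.8) to (14.2, 5.3), a distance of √(3.1² + 1.5²) ≈ 3.4.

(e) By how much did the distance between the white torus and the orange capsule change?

+0.6

They were about 11.6 units apart before and 12.2 after — 0.6 units further apart.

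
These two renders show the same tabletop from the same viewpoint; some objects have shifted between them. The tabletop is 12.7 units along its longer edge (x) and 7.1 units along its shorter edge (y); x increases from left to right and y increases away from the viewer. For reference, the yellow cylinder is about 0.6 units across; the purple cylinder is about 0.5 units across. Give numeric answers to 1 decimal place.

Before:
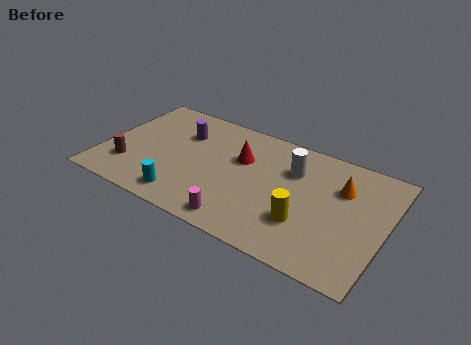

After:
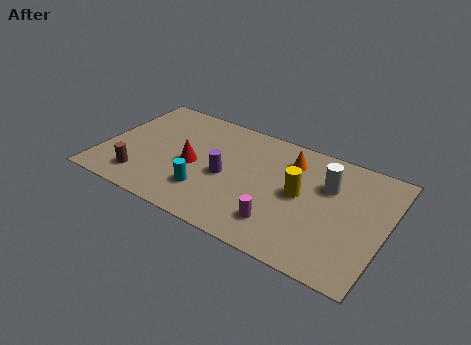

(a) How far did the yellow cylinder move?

1.6

The yellow cylinder was near (9.3, 2.2) before and (8.9, 3.7) after, so it travelled √(0.4² + 1.5²) ≈ 1.6 units.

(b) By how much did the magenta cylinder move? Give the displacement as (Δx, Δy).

(1.7, 0.7)

From the two frames, the magenta cylinder sits at roughly (6.6, 0.9) before and (8.3, 1.6) after.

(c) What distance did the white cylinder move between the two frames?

1.6

From (8.4, 5.0) to (10.0, 4.8), the white cylinder covered √(1.6² + 0.2²) ≈ 1.6 units.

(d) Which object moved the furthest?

the purple cylinder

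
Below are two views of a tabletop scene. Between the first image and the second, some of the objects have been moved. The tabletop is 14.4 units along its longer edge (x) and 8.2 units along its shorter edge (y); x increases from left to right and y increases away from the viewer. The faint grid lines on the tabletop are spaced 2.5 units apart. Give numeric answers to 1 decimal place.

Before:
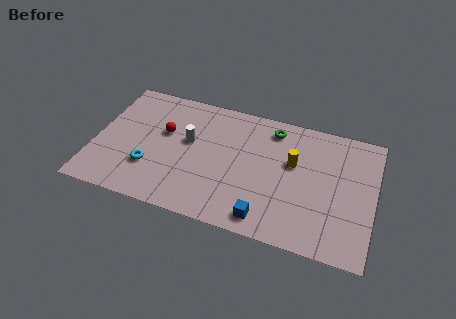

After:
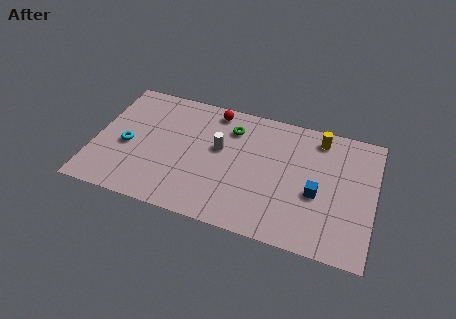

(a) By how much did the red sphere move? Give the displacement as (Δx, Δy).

(2.4, 2.2)

The red sphere started near (3.5, 5.0) and ended near (5.9, 7.2).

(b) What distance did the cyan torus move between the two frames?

1.7

The cyan torus moved from about (3.0, 2.5) to (1.7, 3.6), a distance of √(1.3² + 1.1²) ≈ 1.7.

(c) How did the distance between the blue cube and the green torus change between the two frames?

-0.4

Before: roughly 5.8 units apart; after: 5.4. That's 0.4 units closer together.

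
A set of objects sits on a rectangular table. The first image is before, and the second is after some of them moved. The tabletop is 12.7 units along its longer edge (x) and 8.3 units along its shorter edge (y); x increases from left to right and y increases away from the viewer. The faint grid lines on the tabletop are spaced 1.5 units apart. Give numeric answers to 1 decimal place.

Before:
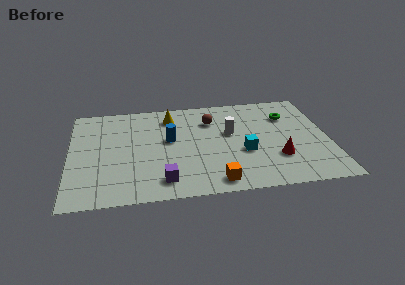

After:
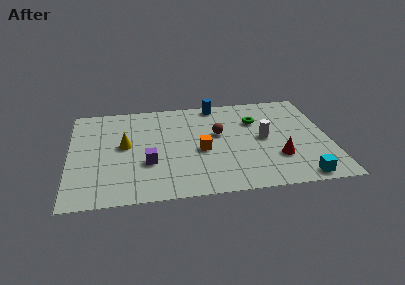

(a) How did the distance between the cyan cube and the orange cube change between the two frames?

+2.8

They were about 2.7 units apart before and 5.5 after — 2.8 units further apart.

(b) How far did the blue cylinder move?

3.7

The blue cylinder was near (4.9, 4.7) before and (7.3, 7.5) after, so it travelled √(2.4² + 2.8²) ≈ 3.7 units.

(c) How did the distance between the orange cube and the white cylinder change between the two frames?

-0.8

They were about 4.0 units apart before and 3.2 after — 0.8 units closer together.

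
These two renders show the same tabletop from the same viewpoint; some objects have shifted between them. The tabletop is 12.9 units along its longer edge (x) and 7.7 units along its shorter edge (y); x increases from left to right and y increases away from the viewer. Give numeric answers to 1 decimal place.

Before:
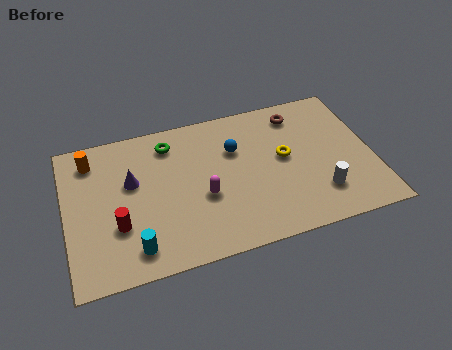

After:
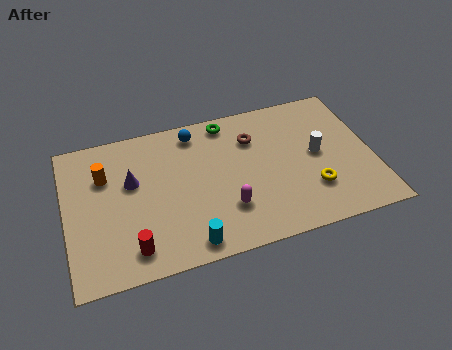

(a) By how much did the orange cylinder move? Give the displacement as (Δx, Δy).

(0.5, -1.0)

From the two frames, the orange cylinder sits at roughly (1.2, 6.3) before and (1.7, 5.3) after.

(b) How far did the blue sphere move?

2.1

The blue sphere was near (7.2, 5.2) before and (5.6, 6.6) after, so it travelled √(1.6² + 1.4²) ≈ 2.1 units.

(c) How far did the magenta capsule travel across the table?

1.3

The magenta capsule moved from about (5.7, 3.1) to (6.6, 2.2), a distance of √(0.9² + 0.9²) ≈ 1.3.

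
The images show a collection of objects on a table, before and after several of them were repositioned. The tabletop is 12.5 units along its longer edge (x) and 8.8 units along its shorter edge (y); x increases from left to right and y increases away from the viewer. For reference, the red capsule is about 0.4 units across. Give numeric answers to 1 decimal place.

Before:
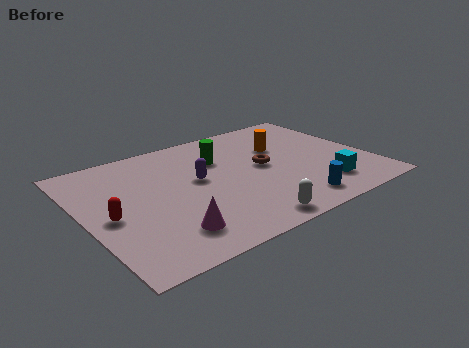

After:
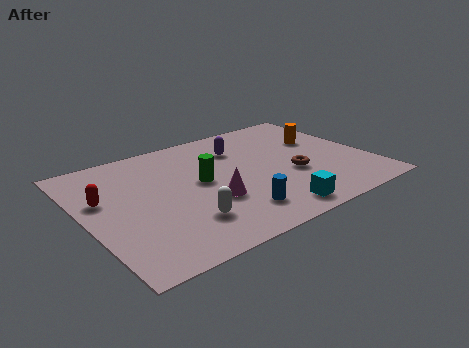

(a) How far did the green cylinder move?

1.8

The green cylinder moved from about (6.2, 6.1) to (5.1, 4.7), a distance of √(1.1² + 1.4²) ≈ 1.8.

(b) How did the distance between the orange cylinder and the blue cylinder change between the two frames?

+1.6

Before: roughly 4.5 units apart; after: 6.1. That's 1.6 units further apart.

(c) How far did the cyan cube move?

2.6

The cyan cube moved from about (10.0, 1.9) to (7.5, 1.1), a distance of √(2.5² + 0.8²) ≈ 2.6.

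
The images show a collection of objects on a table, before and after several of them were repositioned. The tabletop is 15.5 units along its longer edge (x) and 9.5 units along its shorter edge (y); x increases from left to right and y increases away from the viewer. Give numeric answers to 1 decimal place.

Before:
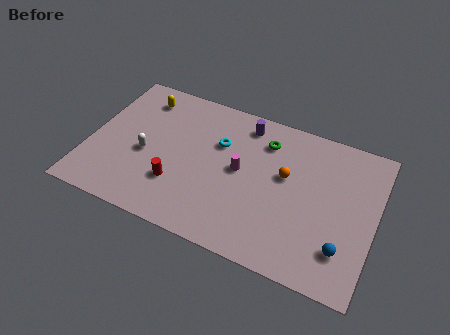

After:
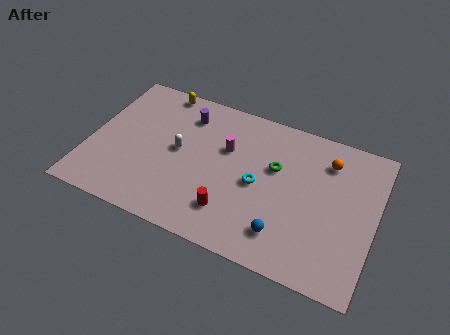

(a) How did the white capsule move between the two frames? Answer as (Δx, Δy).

(1.7, 0.9)

The white capsule was at about (3.1, 4.1) and moved to about (4.8, 5.0).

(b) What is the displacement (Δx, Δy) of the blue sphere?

(-3.1, -0.3)

From the two frames, the blue sphere sits at roughly (14.0, 2.3) before and (10.9, 2.0) after.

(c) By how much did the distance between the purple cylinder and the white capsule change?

-3.9

Before: roughly 6.4 units apart; after: 2.5. That's 3.9 units closer together.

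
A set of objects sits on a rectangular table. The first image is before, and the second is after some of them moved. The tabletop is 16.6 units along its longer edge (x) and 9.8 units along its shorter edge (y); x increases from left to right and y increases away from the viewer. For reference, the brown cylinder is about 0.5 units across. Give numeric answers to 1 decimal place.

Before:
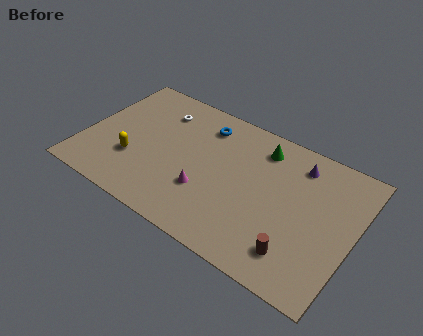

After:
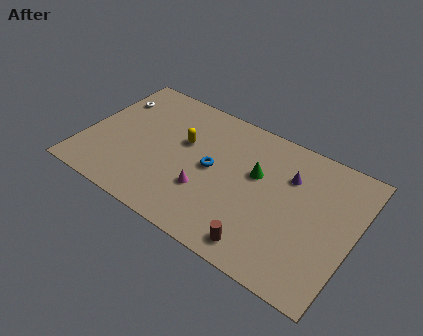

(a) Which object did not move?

the magenta cone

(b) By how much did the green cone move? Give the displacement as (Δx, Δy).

(0.0, -2.0)

The green cone started near (10.5, 8.0) and ended near (10.5, 6.0).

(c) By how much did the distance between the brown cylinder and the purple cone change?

-0.4

The distance was about 6.1 in the first image and 5.7 in the second, so they moved 0.4 units closer together.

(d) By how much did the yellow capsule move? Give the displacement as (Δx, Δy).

(2.7, 2.8)

The yellow capsule started near (3.2, 3.2) and ended near (5.9, 6.0).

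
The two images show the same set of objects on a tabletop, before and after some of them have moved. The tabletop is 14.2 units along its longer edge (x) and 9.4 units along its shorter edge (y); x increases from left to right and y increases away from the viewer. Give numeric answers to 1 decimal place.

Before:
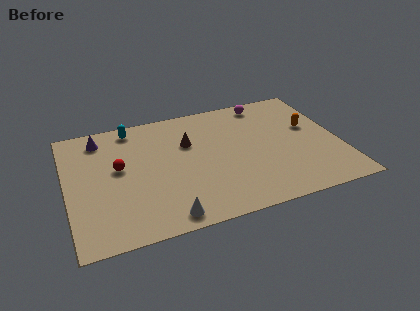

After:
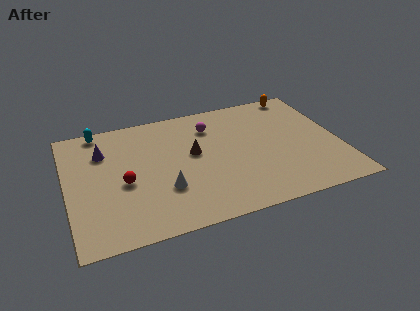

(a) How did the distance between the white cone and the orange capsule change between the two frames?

+0.3

The distance was about 9.2 in the first image and 9.5 in the second, so they moved 0.3 units further apart.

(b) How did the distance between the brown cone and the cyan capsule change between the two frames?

+2.2

Before: roughly 3.5 units apart; after: 5.7. That's 2.2 units further apart.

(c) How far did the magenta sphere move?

3.2

From (10.7, 8.3) to (7.7, 7.2), the magenta sphere covered √(3.0² + 1.1²) ≈ 3.2 units.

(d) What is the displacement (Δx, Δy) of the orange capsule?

(-0.2, 3.0)

The orange capsule started near (12.8, 5.6) and ended near (12.6, 8.6).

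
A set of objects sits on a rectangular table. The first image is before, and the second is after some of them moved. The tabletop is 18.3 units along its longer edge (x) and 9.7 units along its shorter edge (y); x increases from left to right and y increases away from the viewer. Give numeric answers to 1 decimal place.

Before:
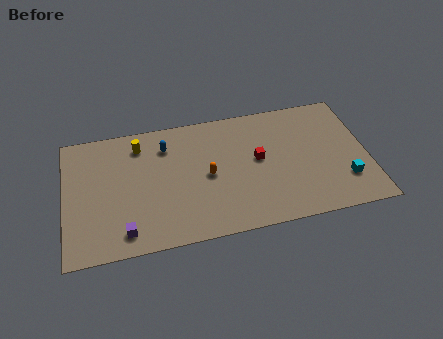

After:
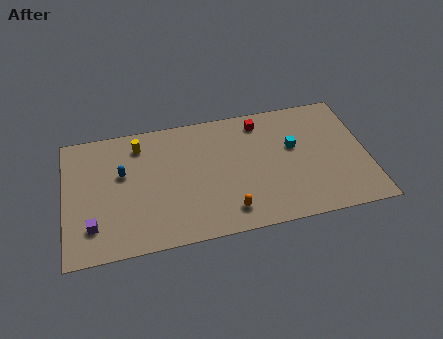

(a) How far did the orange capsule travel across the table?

3.2

From (8.6, 4.7) to (9.7, 1.7), the orange capsule covered √(1.1² + 3.0²) ≈ 3.2 units.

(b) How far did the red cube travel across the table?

2.9

From (11.7, 5.3) to (12.0, 8.2), the red cube covered √(0.3² + 2.9²) ≈ 2.9 units.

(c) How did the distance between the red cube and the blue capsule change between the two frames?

+2.9

They were about 5.9 units apart before and 8.8 after — 2.9 units further apart.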